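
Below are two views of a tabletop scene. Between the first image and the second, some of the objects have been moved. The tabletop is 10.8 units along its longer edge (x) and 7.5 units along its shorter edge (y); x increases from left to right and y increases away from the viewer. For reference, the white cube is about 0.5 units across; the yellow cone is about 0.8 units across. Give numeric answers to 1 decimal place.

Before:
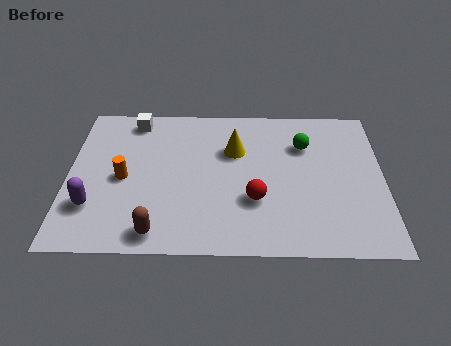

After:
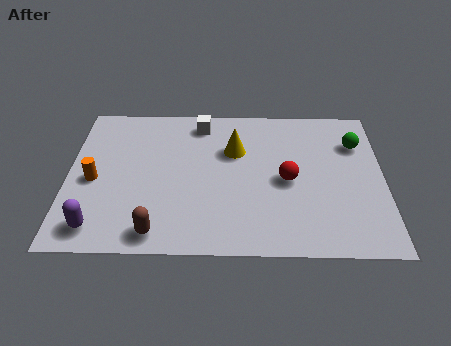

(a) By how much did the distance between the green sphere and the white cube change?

-0.5

They were about 6.0 units apart before and 5.5 after — 0.5 units closer together.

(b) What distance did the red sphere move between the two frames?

1.5

The red sphere was near (6.4, 2.5) before and (7.5, 3.5) after, so it travelled √(1.1² + 1.0²) ≈ 1.5 units.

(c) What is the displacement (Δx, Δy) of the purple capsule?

(0.2, -1.0)

The purple capsule started near (0.9, 2.1) and ended near (1.1, 1.1).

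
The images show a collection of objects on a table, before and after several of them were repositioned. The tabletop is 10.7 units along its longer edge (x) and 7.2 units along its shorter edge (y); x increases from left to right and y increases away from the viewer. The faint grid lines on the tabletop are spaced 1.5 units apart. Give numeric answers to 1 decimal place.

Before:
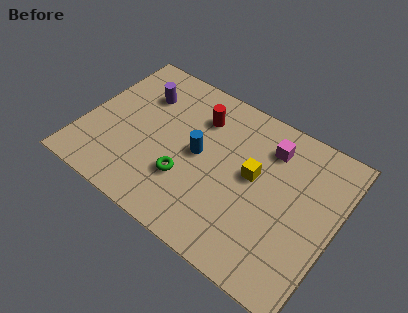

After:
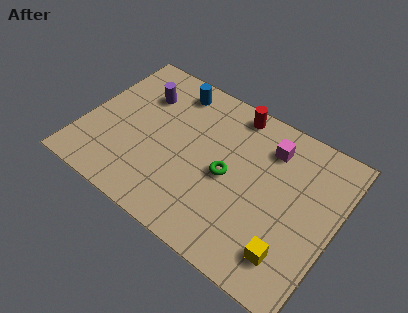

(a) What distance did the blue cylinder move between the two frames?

2.9

From (4.9, 3.7) to (3.3, 6.1), the blue cylinder covered √(1.6² + 2.4²) ≈ 2.9 units.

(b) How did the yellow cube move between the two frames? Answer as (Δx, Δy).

(2.0, -2.5)

From the two frames, the yellow cube sits at roughly (7.2, 4.0) before and (9.2, 1.5) after.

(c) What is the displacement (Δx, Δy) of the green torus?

(1.6, 1.1)

From the two frames, the green torus sits at roughly (4.6, 2.3) before and (6.2, 3.4) after.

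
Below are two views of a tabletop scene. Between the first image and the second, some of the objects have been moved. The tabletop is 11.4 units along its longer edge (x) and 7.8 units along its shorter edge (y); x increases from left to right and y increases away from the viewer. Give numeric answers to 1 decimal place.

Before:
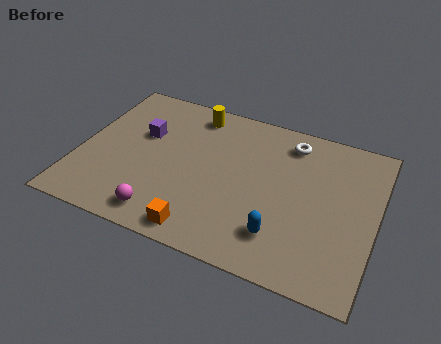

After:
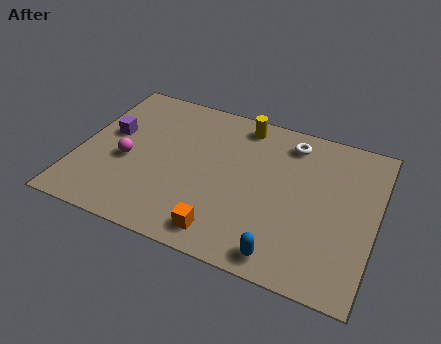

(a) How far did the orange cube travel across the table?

0.8

From (5.1, 0.9) to (5.9, 1.1), the orange cube covered √(0.8² + 0.2²) ≈ 0.8 units.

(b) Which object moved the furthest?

the magenta sphere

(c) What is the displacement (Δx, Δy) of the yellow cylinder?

(1.9, 0.1)

The yellow cylinder started near (4.1, 6.7) and ended near (6.0, 6.8).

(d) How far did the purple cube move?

1.3

From (2.3, 4.9) to (1.1, 4.5), the purple cube covered √(1.2² + 0.4²) ≈ 1.3 units.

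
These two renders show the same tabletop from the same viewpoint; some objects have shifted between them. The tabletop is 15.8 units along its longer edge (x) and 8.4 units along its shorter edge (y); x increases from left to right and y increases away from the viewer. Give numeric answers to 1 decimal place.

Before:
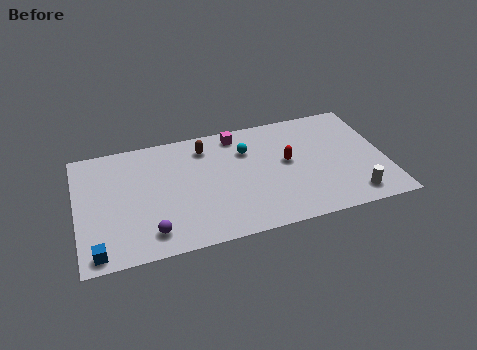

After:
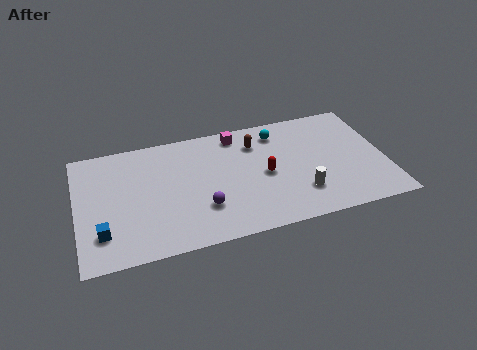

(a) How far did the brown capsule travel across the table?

2.6

From (6.7, 6.8) to (9.3, 6.4), the brown capsule covered √(2.6² + 0.4²) ≈ 2.6 units.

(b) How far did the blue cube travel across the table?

1.2

The blue cube was near (0.9, 0.9) before and (1.2, 2.1) after, so it travelled √(0.3² + 1.2²) ≈ 1.2 units.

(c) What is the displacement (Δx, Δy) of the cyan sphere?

(1.7, 0.9)

The cyan sphere was at about (8.8, 6.0) and moved to about (10.5, 6.9).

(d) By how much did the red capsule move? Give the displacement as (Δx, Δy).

(-1.2, -0.6)

From the two frames, the red capsule sits at roughly (10.8, 4.6) before and (9.6, 4.0) after.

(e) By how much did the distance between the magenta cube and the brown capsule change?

-0.5

Before: roughly 1.8 units apart; after: 1.3. That's 0.5 units closer together.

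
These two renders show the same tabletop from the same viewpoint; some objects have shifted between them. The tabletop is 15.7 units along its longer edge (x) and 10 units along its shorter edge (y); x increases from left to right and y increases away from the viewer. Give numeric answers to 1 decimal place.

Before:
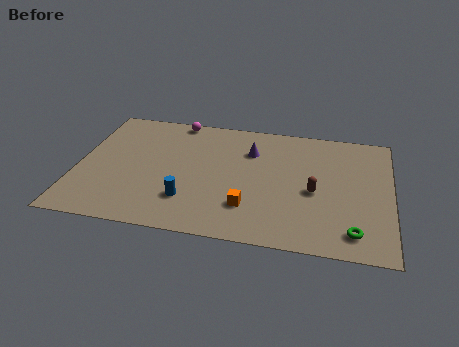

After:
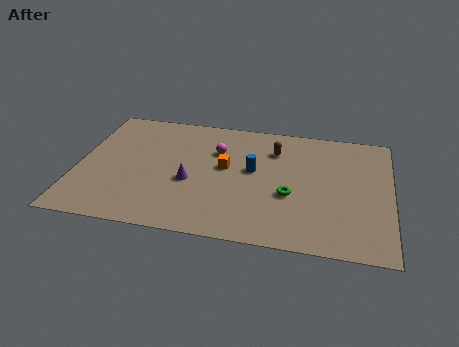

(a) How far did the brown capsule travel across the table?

3.7

The brown capsule was near (11.9, 4.4) before and (9.8, 7.5) after, so it travelled √(2.1² + 3.1²) ≈ 3.7 units.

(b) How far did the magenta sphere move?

3.2

From (4.7, 9.2) to (6.9, 6.9), the magenta sphere covered √(2.2² + 2.3²) ≈ 3.2 units.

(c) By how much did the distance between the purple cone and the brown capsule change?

+1.0

They were about 4.3 units apart before and 5.3 after — 1.0 units further apart.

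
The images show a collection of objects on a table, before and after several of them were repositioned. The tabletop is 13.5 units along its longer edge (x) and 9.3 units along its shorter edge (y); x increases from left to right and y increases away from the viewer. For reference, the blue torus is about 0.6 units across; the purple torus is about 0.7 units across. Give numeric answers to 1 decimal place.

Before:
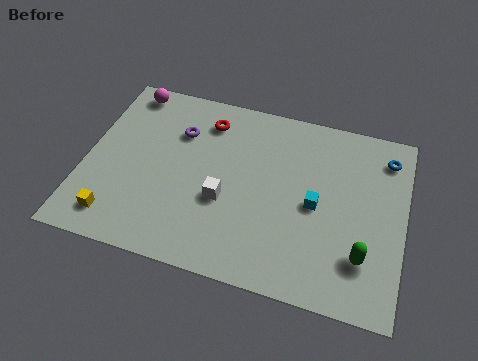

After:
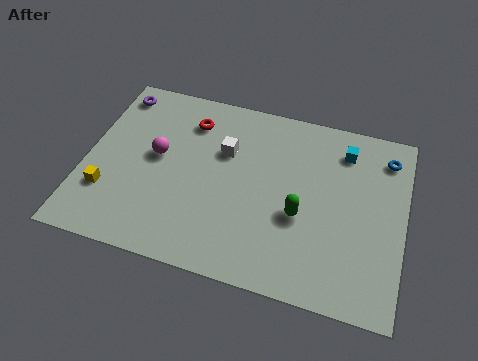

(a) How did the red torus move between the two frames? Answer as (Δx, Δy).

(-0.7, -0.2)

The red torus was at about (4.9, 7.5) and moved to about (4.2, 7.3).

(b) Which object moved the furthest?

the magenta sphere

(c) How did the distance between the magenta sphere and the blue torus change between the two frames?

-1.3

They were about 11.2 units apart before and 9.9 after — 1.3 units closer together.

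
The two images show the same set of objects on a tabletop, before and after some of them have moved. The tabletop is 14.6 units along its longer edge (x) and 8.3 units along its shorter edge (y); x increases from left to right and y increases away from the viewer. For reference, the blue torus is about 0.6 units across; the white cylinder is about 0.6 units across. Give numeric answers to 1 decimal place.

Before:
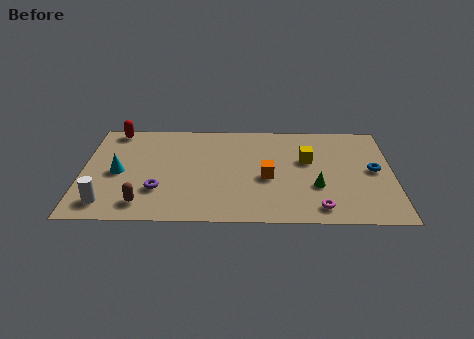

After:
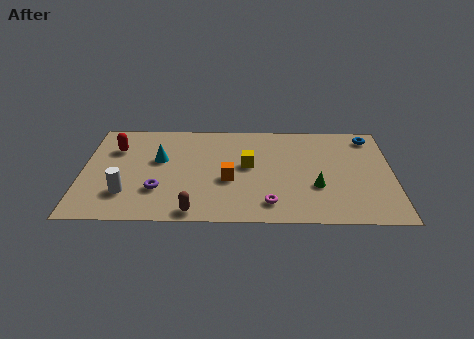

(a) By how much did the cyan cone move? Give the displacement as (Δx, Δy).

(1.9, 1.1)

The cyan cone started near (1.7, 3.9) and ended near (3.6, 5.0).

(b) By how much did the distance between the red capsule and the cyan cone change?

-1.3

The distance was about 3.6 in the first image and 2.3 in the second, so they moved 1.3 units closer together.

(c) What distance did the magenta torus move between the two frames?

2.3

The magenta torus was near (11.1, 1.2) before and (8.8, 1.5) after, so it travelled √(2.3² + 0.3²) ≈ 2.3 units.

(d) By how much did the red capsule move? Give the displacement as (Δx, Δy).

(0.1, -1.6)

The red capsule was at about (1.4, 7.5) and moved to about (1.5, 5.9).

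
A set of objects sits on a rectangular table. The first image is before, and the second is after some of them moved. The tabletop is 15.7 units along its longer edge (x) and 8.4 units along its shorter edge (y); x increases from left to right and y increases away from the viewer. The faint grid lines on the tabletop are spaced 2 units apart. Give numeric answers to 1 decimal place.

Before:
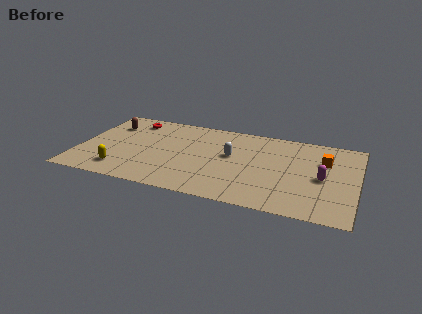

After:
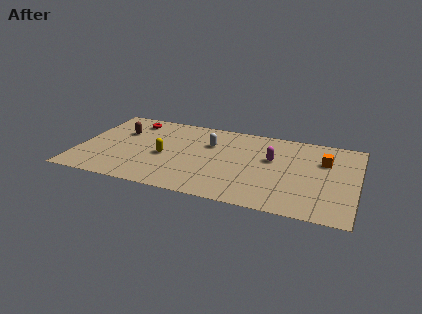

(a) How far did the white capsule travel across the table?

1.6

From (8.6, 4.8) to (7.3, 5.7), the white capsule covered √(1.3² + 0.9²) ≈ 1.6 units.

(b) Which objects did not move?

the red torus and the orange cube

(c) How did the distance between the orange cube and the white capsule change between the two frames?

+1.2

They were about 5.3 units apart before and 6.5 after — 1.2 units further apart.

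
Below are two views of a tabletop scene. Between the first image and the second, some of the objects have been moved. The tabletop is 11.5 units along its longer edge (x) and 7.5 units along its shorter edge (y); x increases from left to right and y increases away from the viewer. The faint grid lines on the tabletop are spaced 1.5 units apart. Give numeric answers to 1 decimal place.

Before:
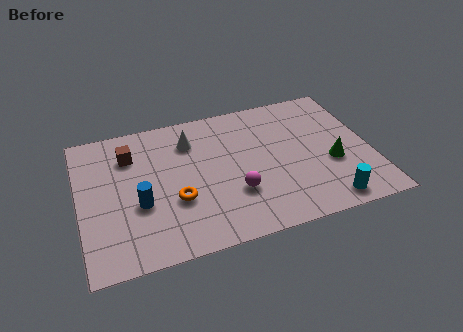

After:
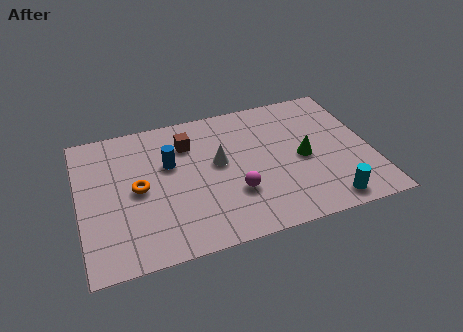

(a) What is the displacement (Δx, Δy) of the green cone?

(-1.1, 0.6)

The green cone was at about (9.9, 2.9) and moved to about (8.8, 3.5).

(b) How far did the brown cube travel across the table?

2.3

The brown cube was near (2.1, 5.6) before and (4.4, 5.6) after, so it travelled √(2.3² + 0.0²) ≈ 2.3 units.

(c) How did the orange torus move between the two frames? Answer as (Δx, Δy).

(-1.4, 1.0)

From the two frames, the orange torus sits at roughly (3.7, 2.7) before and (2.3, 3.7) after.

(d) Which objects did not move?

the magenta sphere and the cyan cylinder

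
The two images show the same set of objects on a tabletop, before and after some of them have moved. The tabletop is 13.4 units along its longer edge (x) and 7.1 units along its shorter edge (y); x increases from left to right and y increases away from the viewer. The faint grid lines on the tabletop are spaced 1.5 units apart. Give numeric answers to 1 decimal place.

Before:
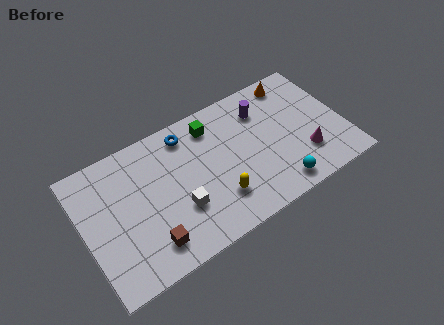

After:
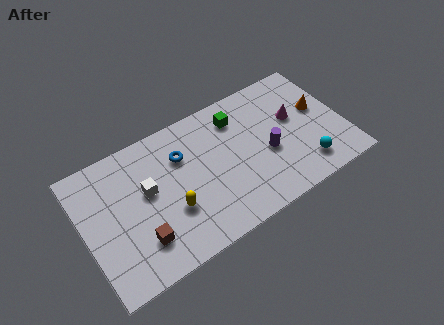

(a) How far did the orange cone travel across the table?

2.3

From (11.3, 6.2) to (12.3, 4.1), the orange cone covered √(1.0² + 2.1²) ≈ 2.3 units.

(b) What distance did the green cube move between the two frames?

1.3

The green cube moved from about (6.9, 5.8) to (8.2, 5.6), a distance of √(1.3² + 0.2²) ≈ 1.3.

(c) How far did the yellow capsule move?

2.4

The yellow capsule moved from about (6.6, 1.9) to (4.3, 2.5), a distance of √(2.3² + 0.6²) ≈ 2.4.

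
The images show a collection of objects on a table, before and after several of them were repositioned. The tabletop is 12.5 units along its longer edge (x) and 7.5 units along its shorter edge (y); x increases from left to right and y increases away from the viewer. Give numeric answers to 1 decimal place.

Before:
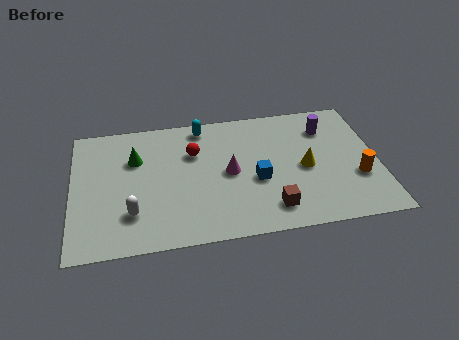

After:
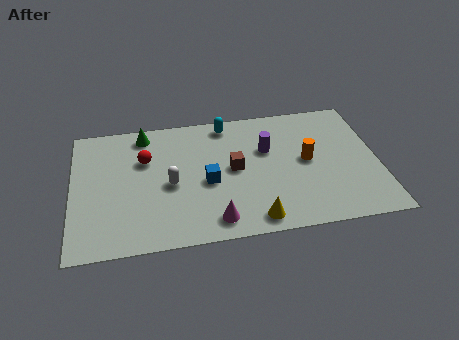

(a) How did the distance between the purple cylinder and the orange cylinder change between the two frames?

-1.5

The distance was about 3.3 in the first image and 1.8 in the second, so they moved 1.5 units closer together.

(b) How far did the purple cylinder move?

2.7

From (10.5, 5.7) to (8.0, 4.8), the purple cylinder covered √(2.5² + 0.9²) ≈ 2.7 units.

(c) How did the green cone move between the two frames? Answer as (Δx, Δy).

(0.4, 1.4)

From the two frames, the green cone sits at roughly (2.6, 5.1) before and (3.0, 6.5) after.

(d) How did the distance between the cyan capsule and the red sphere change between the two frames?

+2.2

The distance was about 1.6 in the first image and 3.8 in the second, so they moved 2.2 units further apart.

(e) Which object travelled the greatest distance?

the yellow cone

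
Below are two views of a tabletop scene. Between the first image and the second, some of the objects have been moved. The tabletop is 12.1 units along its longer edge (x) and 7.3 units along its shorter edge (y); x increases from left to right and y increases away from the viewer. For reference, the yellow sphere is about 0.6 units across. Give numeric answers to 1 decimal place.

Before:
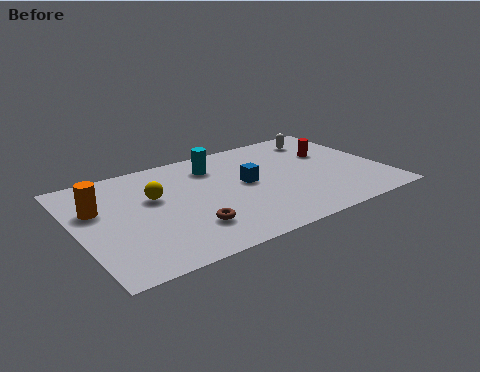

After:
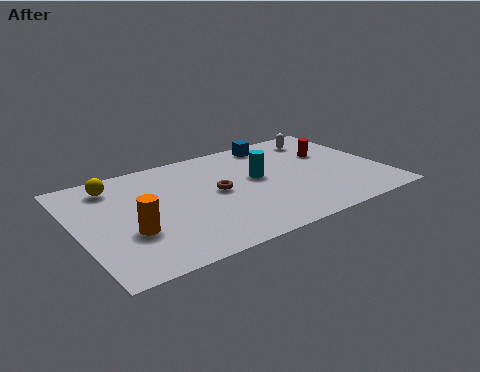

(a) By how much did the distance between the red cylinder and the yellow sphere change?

+1.5

They were about 7.2 units apart before and 8.7 after — 1.5 units further apart.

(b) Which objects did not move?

the red cylinder and the white capsule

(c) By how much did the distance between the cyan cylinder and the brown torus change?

-2.4

They were about 4.1 units apart before and 1.7 after — 2.4 units closer together.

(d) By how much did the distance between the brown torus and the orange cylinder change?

-0.5

The distance was about 4.3 in the first image and 3.8 in the second, so they moved 0.5 units closer together.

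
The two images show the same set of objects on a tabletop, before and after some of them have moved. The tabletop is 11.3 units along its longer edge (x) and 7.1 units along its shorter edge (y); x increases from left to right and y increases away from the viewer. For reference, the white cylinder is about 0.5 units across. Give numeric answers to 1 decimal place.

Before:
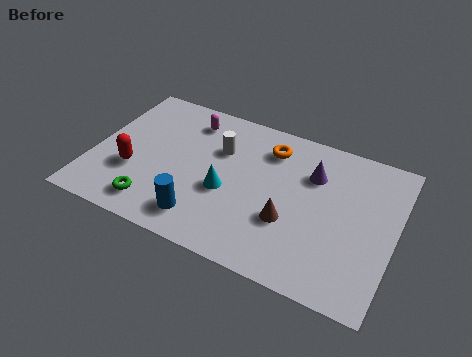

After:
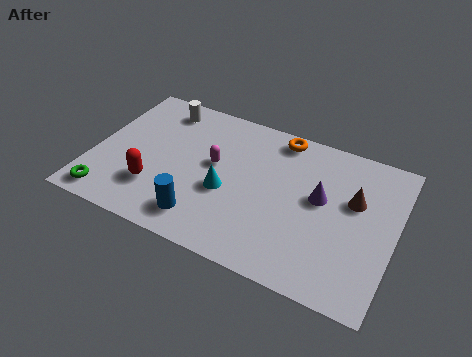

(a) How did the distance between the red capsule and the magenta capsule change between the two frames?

-0.9

Before: roughly 3.7 units apart; after: 2.8. That's 0.9 units closer together.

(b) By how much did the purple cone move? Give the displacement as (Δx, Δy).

(0.4, -1.0)

The purple cone was at about (8.1, 5.0) and moved to about (8.5, 4.0).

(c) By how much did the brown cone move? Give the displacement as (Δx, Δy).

(2.2, 1.9)

The brown cone started near (7.5, 2.5) and ended near (9.7, 4.4).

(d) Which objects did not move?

the blue cylinder and the cyan cone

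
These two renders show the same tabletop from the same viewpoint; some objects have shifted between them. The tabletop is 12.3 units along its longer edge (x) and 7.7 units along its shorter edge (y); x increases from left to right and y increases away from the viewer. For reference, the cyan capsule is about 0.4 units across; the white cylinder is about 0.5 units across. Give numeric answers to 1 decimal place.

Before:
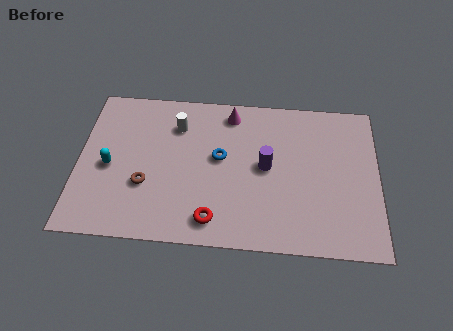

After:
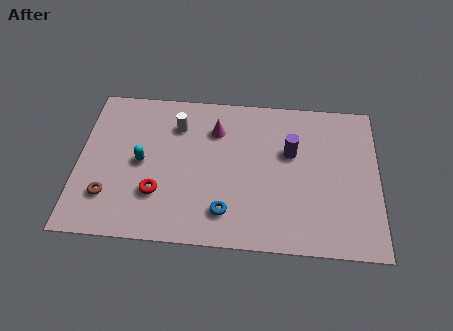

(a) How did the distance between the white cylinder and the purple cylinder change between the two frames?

+0.7

Before: roughly 4.1 units apart; after: 4.8. That's 0.7 units further apart.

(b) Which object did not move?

the white cylinder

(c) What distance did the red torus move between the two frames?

2.5

The red torus moved from about (5.6, 1.2) to (3.3, 2.3), a distance of √(2.3² + 1.1²) ≈ 2.5.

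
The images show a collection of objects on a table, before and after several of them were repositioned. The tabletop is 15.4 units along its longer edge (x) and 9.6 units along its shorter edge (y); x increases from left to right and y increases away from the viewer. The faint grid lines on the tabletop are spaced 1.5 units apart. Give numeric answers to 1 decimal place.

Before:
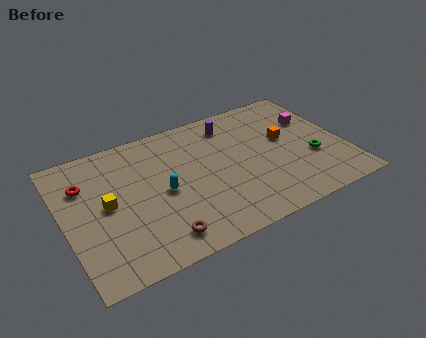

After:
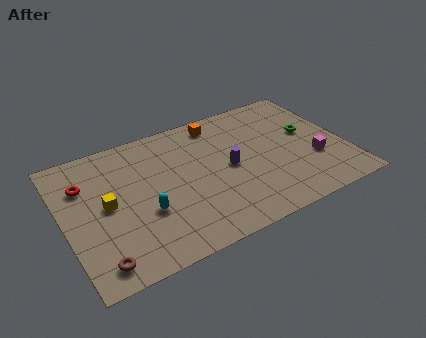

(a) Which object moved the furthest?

the orange cube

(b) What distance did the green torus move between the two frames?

2.0

From (13.5, 3.5) to (13.6, 5.5), the green torus covered √(0.1² + 2.0²) ≈ 2.0 units.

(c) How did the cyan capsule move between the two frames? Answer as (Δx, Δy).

(-1.1, -1.0)

The cyan capsule started near (5.3, 4.5) and ended near (4.2, 3.5).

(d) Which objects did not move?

the yellow cube and the red torus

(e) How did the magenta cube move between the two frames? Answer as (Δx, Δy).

(-0.4, -3.1)

The magenta cube was at about (14.0, 6.4) and moved to about (13.6, 3.3).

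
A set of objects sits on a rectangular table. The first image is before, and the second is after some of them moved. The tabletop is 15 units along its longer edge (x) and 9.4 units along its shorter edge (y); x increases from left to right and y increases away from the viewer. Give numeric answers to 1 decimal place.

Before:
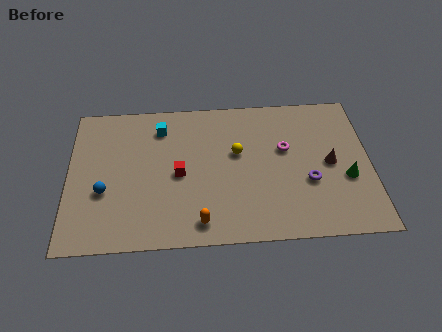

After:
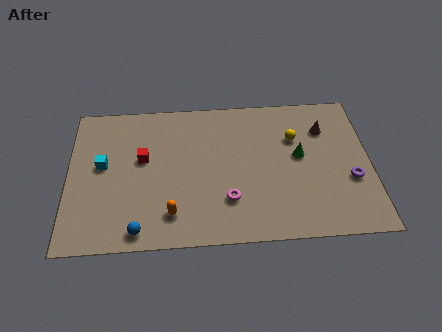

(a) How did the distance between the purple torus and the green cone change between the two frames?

+1.1

Before: roughly 1.9 units apart; after: 3.0. That's 1.1 units further apart.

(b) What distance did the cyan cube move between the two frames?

3.7

The cyan cube was near (4.6, 7.5) before and (1.7, 5.2) after, so it travelled √(2.9² + 2.3²) ≈ 3.7 units.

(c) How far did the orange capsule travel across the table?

1.5

The orange capsule moved from about (6.5, 1.3) to (5.1, 1.9), a distance of √(1.4² + 0.6²) ≈ 1.5.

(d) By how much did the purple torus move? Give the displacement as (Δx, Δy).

(2.1, 0.0)

From the two frames, the purple torus sits at roughly (11.9, 3.5) before and (14.0, 3.5) after.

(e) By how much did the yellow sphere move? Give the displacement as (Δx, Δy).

(2.9, 0.8)

The yellow sphere started near (8.4, 5.6) and ended near (11.3, 6.4).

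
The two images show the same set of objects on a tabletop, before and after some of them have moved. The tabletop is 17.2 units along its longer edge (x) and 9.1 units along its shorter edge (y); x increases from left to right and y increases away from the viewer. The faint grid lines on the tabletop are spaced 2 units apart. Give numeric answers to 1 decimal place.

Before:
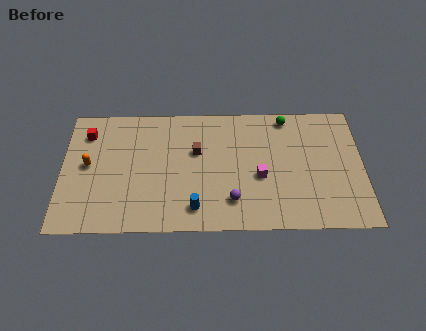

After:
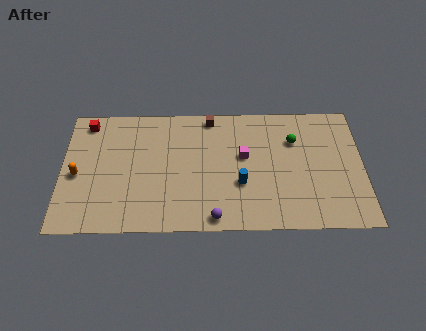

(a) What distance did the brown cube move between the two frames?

2.6

The brown cube was near (7.7, 5.7) before and (8.5, 8.2) after, so it travelled √(0.8² + 2.5²) ≈ 2.6 units.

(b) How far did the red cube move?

0.8

From (1.4, 7.1) to (1.4, 7.9), the red cube covered √(0.0² + 0.8²) ≈ 0.8 units.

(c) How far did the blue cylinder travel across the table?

3.1

The blue cylinder moved from about (7.6, 1.6) to (10.2, 3.3), a distance of √(2.6² + 1.7²) ≈ 3.1.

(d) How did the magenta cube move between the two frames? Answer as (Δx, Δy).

(-0.9, 1.5)

The magenta cube was at about (11.3, 3.8) and moved to about (10.4, 5.3).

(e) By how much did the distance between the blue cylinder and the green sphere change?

-4.0

Before: roughly 8.4 units apart; after: 4.4. That's 4.0 units closer together.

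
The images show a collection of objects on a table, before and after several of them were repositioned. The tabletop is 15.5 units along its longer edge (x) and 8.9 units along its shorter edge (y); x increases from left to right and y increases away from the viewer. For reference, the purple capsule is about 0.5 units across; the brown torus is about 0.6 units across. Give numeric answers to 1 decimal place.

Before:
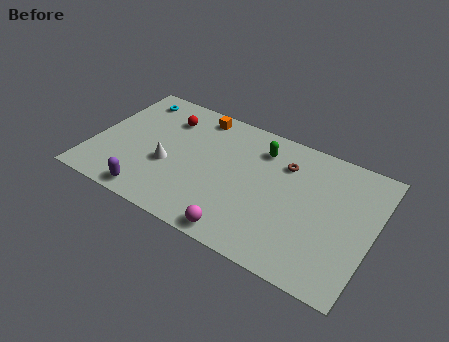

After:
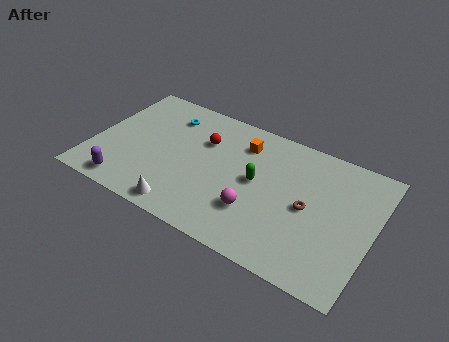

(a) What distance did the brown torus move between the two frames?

2.8

The brown torus moved from about (10.4, 6.6) to (12.0, 4.3), a distance of √(1.6² + 2.3²) ≈ 2.8.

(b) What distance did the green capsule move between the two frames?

2.3

The green capsule moved from about (9.0, 7.0) to (9.1, 4.7), a distance of √(0.1² + 2.3²) ≈ 2.3.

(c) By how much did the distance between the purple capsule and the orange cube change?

+1.1

The distance was about 7.0 in the first image and 8.1 in the second, so they moved 1.1 units further apart.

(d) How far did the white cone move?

2.8

From (4.3, 3.5) to (5.6, 1.0), the white cone covered √(1.3² + 2.5²) ≈ 2.8 units.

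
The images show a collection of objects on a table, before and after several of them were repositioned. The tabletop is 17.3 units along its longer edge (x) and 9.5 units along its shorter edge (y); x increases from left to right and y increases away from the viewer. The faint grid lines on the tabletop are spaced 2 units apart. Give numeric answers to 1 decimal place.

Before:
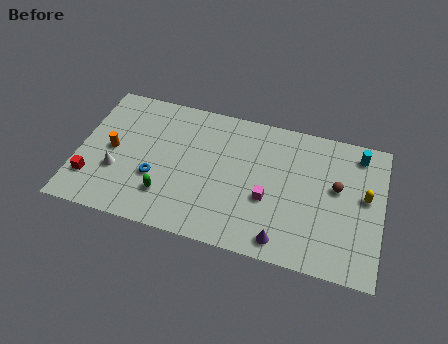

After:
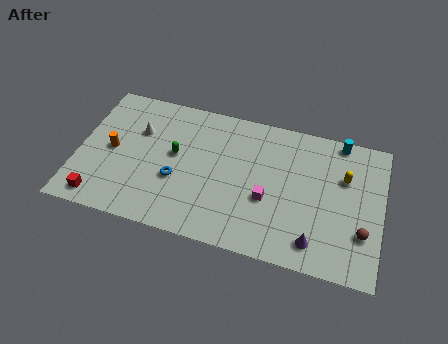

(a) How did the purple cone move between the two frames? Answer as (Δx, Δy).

(1.8, 0.4)

The purple cone was at about (11.9, 1.2) and moved to about (13.7, 1.6).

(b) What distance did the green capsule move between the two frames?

2.9

The green capsule moved from about (5.2, 2.4) to (5.5, 5.3), a distance of √(0.3² + 2.9²) ≈ 2.9.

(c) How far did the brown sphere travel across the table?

3.1

The brown sphere was near (14.7, 5.5) before and (16.3, 2.9) after, so it travelled √(1.6² + 2.6²) ≈ 3.1 units.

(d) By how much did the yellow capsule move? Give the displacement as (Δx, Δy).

(-1.2, 1.0)

The yellow capsule started near (16.3, 5.3) and ended near (15.1, 6.3).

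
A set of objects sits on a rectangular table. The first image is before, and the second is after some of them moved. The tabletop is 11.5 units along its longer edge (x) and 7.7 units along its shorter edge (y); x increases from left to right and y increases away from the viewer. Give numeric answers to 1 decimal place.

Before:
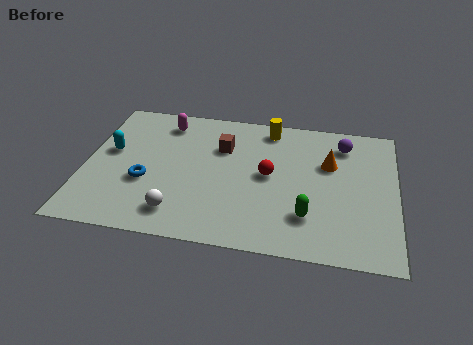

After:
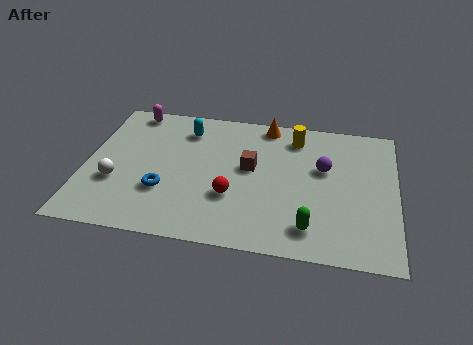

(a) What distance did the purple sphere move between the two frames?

1.7

From (9.5, 6.2) to (8.8, 4.7), the purple sphere covered √(0.7² + 1.5²) ≈ 1.7 units.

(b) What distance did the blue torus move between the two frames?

0.8

The blue torus moved from about (2.3, 2.9) to (3.0, 2.5), a distance of √(0.7² + 0.4²) ≈ 0.8.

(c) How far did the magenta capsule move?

1.4

The magenta capsule moved from about (2.8, 6.4) to (1.5, 6.9), a distance of √(1.3² + 0.5²) ≈ 1.4.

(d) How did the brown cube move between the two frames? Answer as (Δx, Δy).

(1.1, -1.0)

From the two frames, the brown cube sits at roughly (5.0, 5.3) before and (6.1, 4.3) after.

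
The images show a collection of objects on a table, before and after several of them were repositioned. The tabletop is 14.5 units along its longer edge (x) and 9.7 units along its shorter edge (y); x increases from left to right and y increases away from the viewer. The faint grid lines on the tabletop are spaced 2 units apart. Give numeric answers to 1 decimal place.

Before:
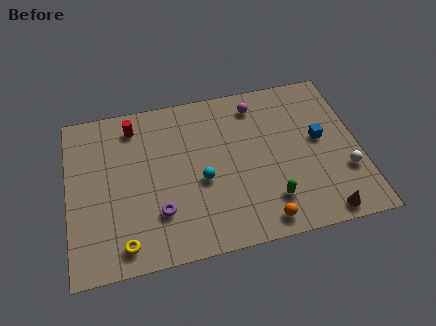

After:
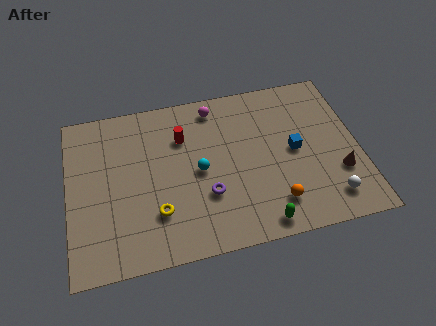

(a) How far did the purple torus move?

2.5

From (4.4, 2.7) to (6.8, 3.2), the purple torus covered √(2.4² + 0.5²) ≈ 2.5 units.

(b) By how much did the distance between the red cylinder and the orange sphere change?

-2.7

They were about 9.2 units apart before and 6.5 after — 2.7 units closer together.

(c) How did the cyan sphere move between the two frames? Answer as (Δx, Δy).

(-0.1, 0.6)

The cyan sphere was at about (6.6, 4.1) and moved to about (6.5, 4.7).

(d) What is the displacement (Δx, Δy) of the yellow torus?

(1.7, 1.4)

The yellow torus was at about (2.6, 1.3) and moved to about (4.3, 2.7).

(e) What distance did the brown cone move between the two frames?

2.4

The brown cone was near (12.4, 0.9) before and (13.4, 3.1) after, so it travelled √(1.0² + 2.2²) ≈ 2.4 units.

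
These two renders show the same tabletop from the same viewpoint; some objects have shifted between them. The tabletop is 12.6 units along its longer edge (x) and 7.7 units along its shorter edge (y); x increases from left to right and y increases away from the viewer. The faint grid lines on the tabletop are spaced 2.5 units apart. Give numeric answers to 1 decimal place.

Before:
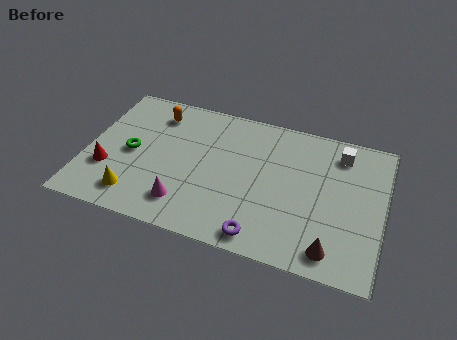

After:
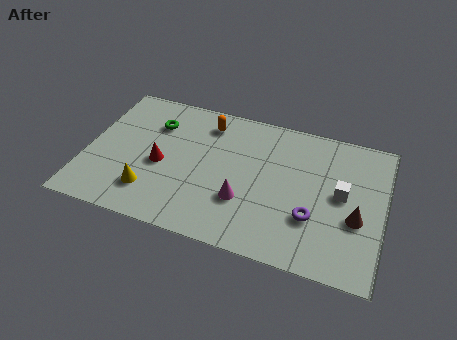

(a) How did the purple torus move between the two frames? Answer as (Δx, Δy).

(2.0, 1.6)

From the two frames, the purple torus sits at roughly (7.7, 0.9) before and (9.7, 2.5) after.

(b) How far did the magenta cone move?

2.6

The magenta cone moved from about (4.4, 1.6) to (6.8, 2.5), a distance of √(2.4² + 0.9²) ≈ 2.6.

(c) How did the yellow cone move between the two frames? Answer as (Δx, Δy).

(0.6, 0.4)

From the two frames, the yellow cone sits at roughly (2.3, 1.4) before and (2.9, 1.8) after.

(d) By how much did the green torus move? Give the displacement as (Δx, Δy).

(0.8, 1.9)

From the two frames, the green torus sits at roughly (1.9, 3.7) before and (2.7, 5.6) after.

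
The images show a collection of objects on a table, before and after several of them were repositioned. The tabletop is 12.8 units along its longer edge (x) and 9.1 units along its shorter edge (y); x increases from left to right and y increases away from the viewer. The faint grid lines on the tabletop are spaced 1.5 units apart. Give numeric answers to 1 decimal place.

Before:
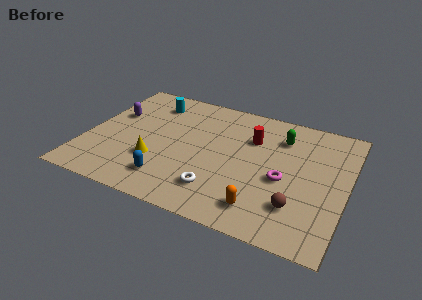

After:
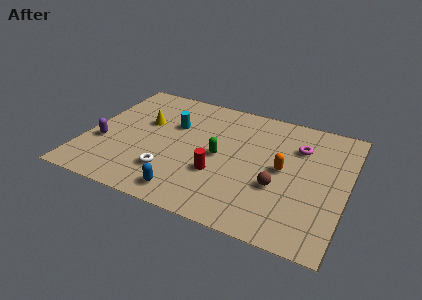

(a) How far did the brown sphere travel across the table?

1.4

From (10.6, 2.3) to (9.6, 3.3), the brown sphere covered √(1.0² + 1.0²) ≈ 1.4 units.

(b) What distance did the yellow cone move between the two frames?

2.8

The yellow cone moved from about (3.6, 2.9) to (2.7, 5.6), a distance of √(0.9² + 2.7²) ≈ 2.8.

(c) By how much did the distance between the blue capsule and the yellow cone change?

+3.8

The distance was about 1.4 in the first image and 5.2 in the second, so they moved 3.8 units further apart.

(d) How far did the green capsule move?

3.8

The green capsule moved from about (9.4, 6.9) to (6.6, 4.4), a distance of √(2.8² + 2.5²) ≈ 3.8.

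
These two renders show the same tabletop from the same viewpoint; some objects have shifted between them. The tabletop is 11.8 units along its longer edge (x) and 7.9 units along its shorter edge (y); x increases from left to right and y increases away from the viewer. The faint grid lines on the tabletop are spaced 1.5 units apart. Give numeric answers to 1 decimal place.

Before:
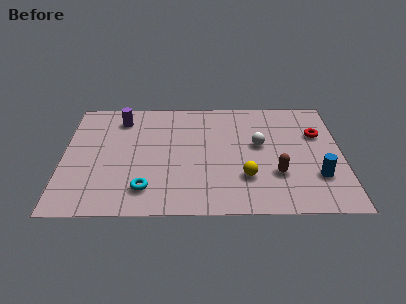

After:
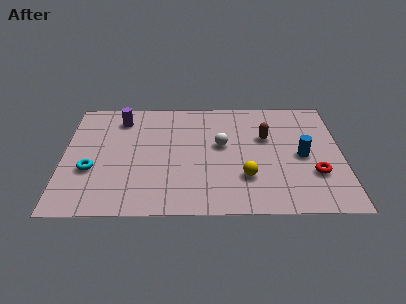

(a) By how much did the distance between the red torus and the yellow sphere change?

-1.3

Before: roughly 4.2 units apart; after: 2.9. That's 1.3 units closer together.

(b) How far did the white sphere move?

1.6

From (8.3, 4.5) to (6.7, 4.5), the white sphere covered √(1.6² + 0.0²) ≈ 1.6 units.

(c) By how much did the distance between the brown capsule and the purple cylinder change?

-1.3

They were about 7.7 units apart before and 6.4 after — 1.3 units closer together.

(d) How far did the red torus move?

2.7

The red torus was near (10.8, 5.2) before and (10.6, 2.5) after, so it travelled √(0.2² + 2.7²) ≈ 2.7 units.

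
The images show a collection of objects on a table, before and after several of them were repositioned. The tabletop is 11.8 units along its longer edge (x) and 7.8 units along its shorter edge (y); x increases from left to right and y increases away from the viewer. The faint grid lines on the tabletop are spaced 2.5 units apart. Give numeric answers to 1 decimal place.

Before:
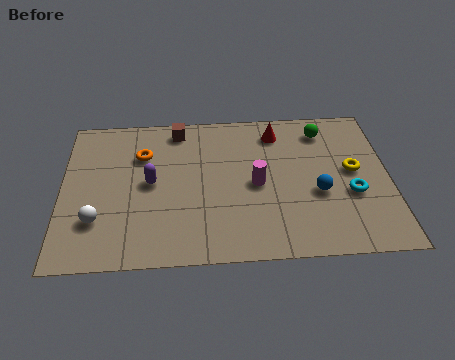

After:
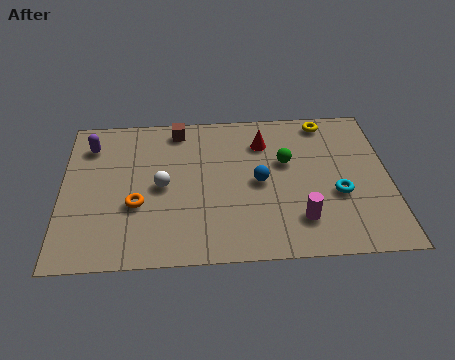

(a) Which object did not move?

the brown cube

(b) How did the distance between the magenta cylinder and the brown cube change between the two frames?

+2.4

The distance was about 4.2 in the first image and 6.6 in the second, so they moved 2.4 units further apart.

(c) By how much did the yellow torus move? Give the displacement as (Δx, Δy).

(-0.9, 2.7)

From the two frames, the yellow torus sits at roughly (10.5, 4.2) before and (9.6, 6.9) after.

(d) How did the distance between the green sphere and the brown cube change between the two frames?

-0.9

The distance was about 5.3 in the first image and 4.4 in the second, so they moved 0.9 units closer together.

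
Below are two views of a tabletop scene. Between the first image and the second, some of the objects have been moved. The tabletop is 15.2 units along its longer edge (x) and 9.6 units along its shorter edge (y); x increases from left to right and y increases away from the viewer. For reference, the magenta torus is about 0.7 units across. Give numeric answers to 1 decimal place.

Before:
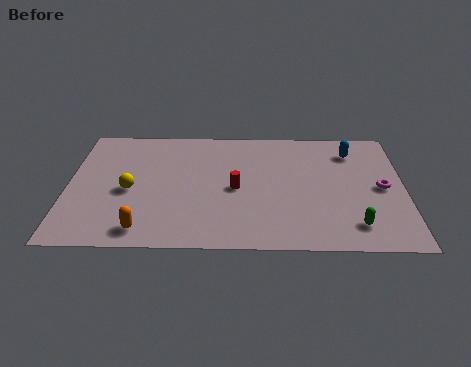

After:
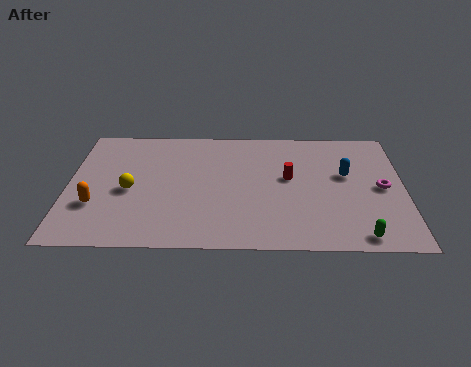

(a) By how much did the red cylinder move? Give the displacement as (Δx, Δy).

(2.4, 0.9)

The red cylinder started near (7.6, 4.5) and ended near (10.0, 5.4).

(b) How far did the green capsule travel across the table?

0.8

The green capsule moved from about (12.9, 1.8) to (13.1, 1.0), a distance of √(0.2² + 0.8²) ≈ 0.8.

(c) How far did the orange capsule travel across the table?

2.8

The orange capsule was near (3.5, 1.3) before and (1.3, 3.1) after, so it travelled √(2.2² + 1.8²) ≈ 2.8 units.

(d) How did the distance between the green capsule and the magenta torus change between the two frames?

+0.7

The distance was about 3.2 in the first image and 3.9 in the second, so they moved 0.7 units further apart.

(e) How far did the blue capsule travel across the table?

1.9

The blue capsule was near (12.9, 7.6) before and (12.6, 5.7) after, so it travelled √(0.3² + 1.9²) ≈ 1.9 units.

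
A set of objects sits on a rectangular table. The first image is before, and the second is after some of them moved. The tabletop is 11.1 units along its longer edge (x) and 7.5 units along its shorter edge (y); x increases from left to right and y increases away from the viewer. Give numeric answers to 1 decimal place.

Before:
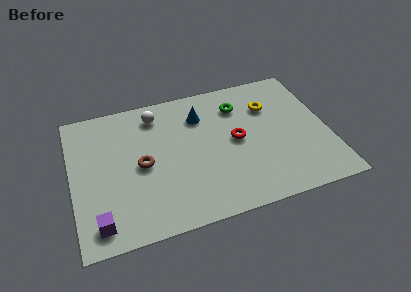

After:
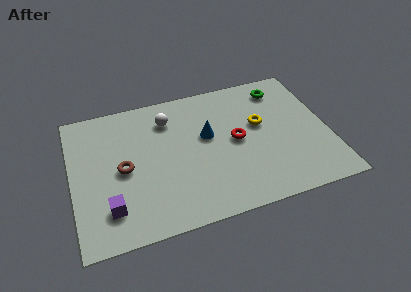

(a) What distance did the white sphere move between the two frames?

0.6

From (3.8, 6.2) to (4.3, 5.8), the white sphere covered √(0.5² + 0.4²) ≈ 0.6 units.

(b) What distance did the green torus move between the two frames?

2.0

From (7.4, 5.7) to (9.3, 6.2), the green torus covered √(1.9² + 0.5²) ≈ 2.0 units.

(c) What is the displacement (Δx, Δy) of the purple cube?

(0.5, 0.6)

The purple cube was at about (1.0, 1.1) and moved to about (1.5, 1.7).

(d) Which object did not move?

the red torus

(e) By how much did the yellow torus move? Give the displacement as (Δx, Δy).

(-0.5, -0.9)

The yellow torus started near (8.7, 5.3) and ended near (8.2, 4.4).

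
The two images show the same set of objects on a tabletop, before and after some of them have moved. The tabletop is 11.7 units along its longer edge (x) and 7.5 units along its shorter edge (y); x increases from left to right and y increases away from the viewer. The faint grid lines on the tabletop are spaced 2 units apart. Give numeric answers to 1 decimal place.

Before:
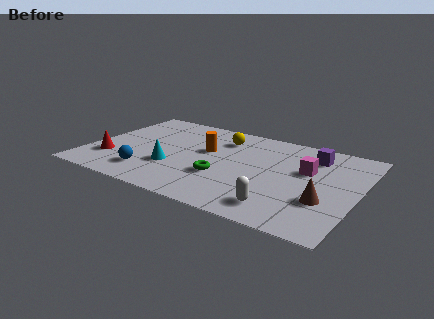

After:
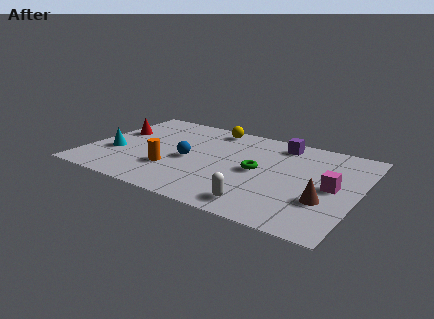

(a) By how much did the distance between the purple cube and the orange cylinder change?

+1.2

The distance was about 4.7 in the first image and 5.9 in the second, so they moved 1.2 units further apart.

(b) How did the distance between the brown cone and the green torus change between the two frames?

-1.2

Before: roughly 4.4 units apart; after: 3.2. That's 1.2 units closer together.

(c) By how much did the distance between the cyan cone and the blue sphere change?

+2.0

The distance was about 1.3 in the first image and 3.3 in the second, so they moved 2.0 units further apart.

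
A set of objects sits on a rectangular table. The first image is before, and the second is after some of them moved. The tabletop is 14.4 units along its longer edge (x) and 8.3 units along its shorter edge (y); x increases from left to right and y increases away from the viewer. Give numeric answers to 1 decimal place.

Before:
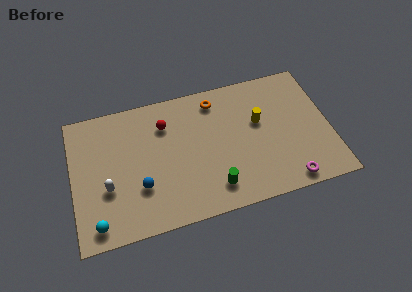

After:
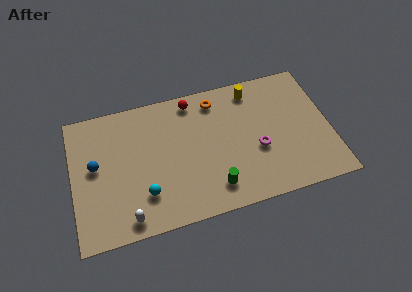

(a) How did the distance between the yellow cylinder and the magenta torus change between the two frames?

-0.5

Before: roughly 4.3 units apart; after: 3.8. That's 0.5 units closer together.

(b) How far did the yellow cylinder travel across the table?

2.1

The yellow cylinder was near (10.5, 5.0) before and (10.3, 7.1) after, so it travelled √(0.2² + 2.1²) ≈ 2.1 units.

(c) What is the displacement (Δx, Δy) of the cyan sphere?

(2.7, 1.1)

The cyan sphere was at about (1.2, 1.1) and moved to about (3.9, 2.2).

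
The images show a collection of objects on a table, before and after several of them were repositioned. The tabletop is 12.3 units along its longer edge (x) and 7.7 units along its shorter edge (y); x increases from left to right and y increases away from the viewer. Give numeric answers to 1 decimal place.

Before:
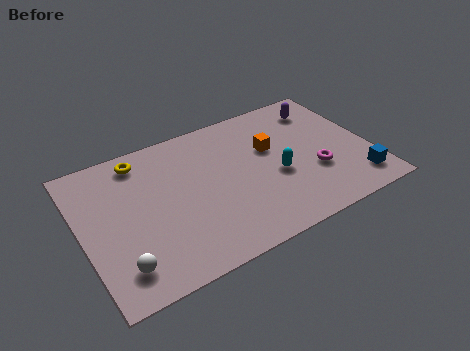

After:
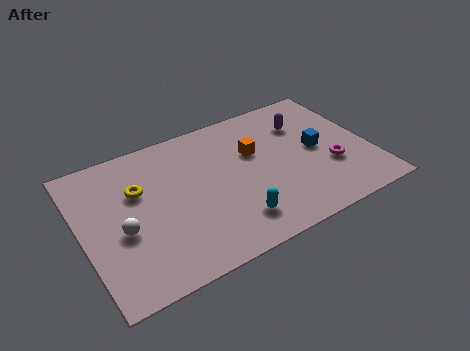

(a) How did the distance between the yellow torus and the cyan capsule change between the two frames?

-1.4

They were about 6.4 units apart before and 5.0 after — 1.4 units closer together.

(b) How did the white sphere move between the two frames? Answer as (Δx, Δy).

(0.3, 1.7)

The white sphere started near (1.3, 1.5) and ended near (1.6, 3.2).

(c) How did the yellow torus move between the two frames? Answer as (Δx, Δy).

(-0.3, -1.6)

From the two frames, the yellow torus sits at roughly (2.8, 6.6) before and (2.5, 5.0) after.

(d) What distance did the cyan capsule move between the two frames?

2.6

From (8.2, 3.2) to (6.1, 1.6), the cyan capsule covered √(2.1² + 1.6²) ≈ 2.6 units.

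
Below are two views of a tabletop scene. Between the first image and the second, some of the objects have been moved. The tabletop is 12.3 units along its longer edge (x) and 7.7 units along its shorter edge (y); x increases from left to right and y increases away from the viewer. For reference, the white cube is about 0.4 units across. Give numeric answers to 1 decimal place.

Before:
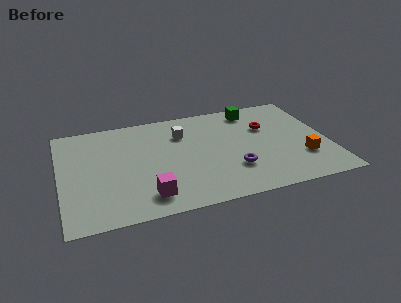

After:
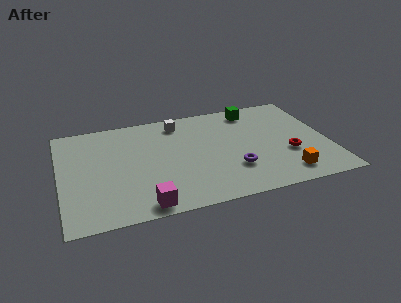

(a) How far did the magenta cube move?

0.6

The magenta cube was near (3.8, 1.4) before and (3.6, 0.8) after, so it travelled √(0.2² + 0.6²) ≈ 0.6 units.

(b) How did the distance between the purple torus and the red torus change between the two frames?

-0.7

Before: roughly 3.3 units apart; after: 2.6. That's 0.7 units closer together.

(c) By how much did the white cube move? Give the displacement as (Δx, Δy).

(-0.1, 0.9)

The white cube was at about (5.7, 5.6) and moved to about (5.6, 6.5).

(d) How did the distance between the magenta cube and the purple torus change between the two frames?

+0.4

They were about 4.1 units apart before and 4.5 after — 0.4 units further apart.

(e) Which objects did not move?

the purple torus and the green cube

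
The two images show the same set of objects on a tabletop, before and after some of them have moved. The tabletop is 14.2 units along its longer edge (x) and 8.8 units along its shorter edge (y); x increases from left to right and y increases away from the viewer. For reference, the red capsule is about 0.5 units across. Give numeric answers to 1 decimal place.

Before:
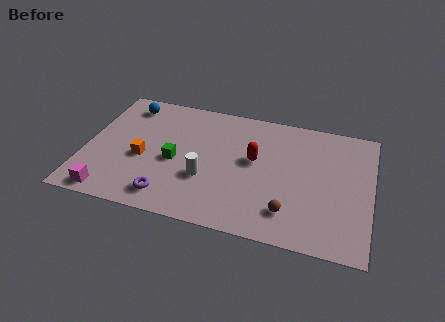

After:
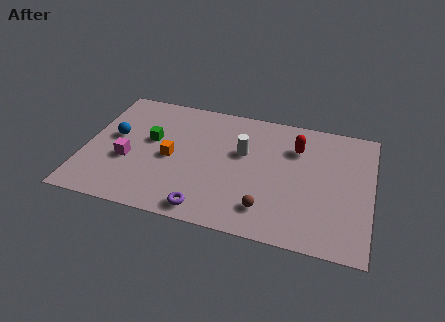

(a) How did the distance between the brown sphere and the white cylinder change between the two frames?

-0.5

The distance was about 4.4 in the first image and 3.9 in the second, so they moved 0.5 units closer together.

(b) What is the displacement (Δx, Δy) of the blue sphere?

(-0.4, -2.5)

From the two frames, the blue sphere sits at roughly (1.8, 7.4) before and (1.4, 4.9) after.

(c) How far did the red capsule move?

2.4

The red capsule moved from about (8.4, 5.0) to (10.4, 6.4), a distance of √(2.0² + 1.4²) ≈ 2.4.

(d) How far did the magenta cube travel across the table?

2.6

The magenta cube was near (1.5, 0.9) before and (2.2, 3.4) after, so it travelled √(0.7² + 2.5²) ≈ 2.6 units.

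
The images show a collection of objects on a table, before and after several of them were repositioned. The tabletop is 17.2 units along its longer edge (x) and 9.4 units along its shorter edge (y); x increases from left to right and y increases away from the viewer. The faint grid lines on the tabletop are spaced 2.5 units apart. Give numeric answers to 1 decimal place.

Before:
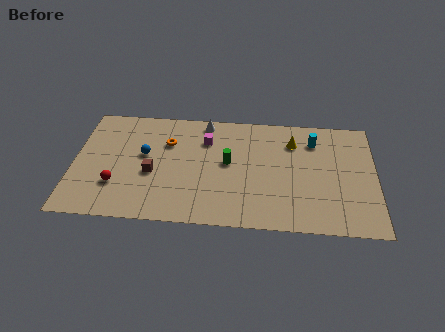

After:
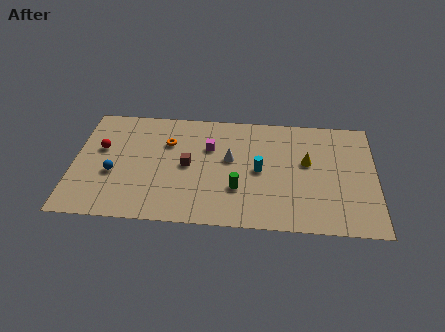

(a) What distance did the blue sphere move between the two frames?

2.4

The blue sphere moved from about (4.0, 5.4) to (2.3, 3.7), a distance of √(1.7² + 1.7²) ≈ 2.4.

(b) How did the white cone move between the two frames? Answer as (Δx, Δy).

(1.5, -3.0)

From the two frames, the white cone sits at roughly (7.4, 8.4) before and (8.9, 5.4) after.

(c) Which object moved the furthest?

the cyan cylinder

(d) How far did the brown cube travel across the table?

2.2

The brown cube moved from about (4.5, 3.9) to (6.5, 4.7), a distance of √(2.0² + 0.8²) ≈ 2.2.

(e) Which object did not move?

the orange torus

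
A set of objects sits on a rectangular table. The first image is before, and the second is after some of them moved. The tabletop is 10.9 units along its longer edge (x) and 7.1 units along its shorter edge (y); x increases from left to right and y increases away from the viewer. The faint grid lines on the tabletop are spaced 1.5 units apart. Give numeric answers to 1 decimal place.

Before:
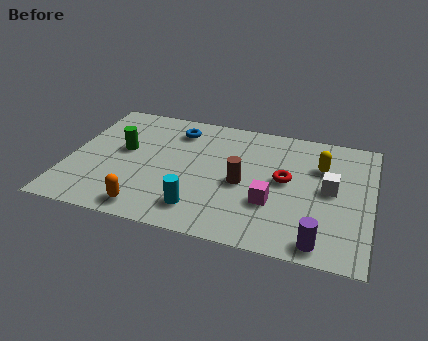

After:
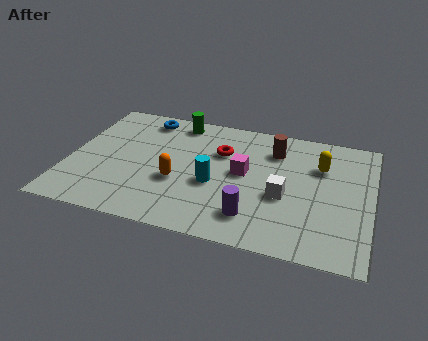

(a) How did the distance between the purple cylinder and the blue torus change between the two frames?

-1.1

Before: roughly 7.4 units apart; after: 6.3. That's 1.1 units closer together.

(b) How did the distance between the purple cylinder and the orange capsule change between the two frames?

-3.1

Before: roughly 6.1 units apart; after: 3.0. That's 3.1 units closer together.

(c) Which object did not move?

the yellow capsule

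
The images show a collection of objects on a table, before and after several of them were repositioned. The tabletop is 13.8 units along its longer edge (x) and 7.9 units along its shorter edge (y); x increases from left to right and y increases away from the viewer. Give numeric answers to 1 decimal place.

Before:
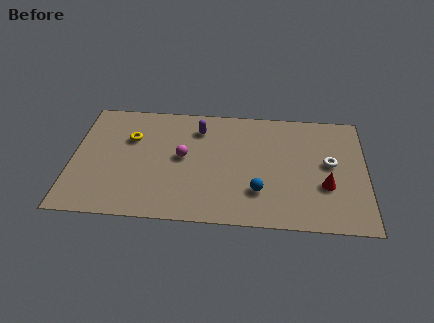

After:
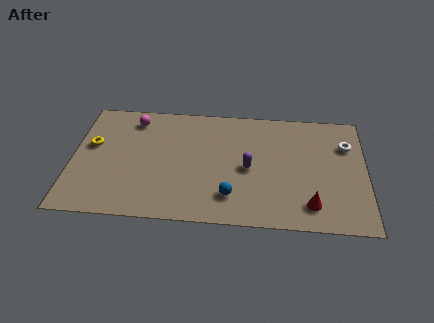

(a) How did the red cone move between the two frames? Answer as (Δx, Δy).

(-0.7, -1.3)

The red cone was at about (11.9, 2.8) and moved to about (11.2, 1.5).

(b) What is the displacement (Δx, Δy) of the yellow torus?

(-1.8, -0.6)

The yellow torus started near (2.7, 5.3) and ended near (0.9, 4.7).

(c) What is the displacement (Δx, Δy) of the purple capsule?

(2.4, -2.5)

The purple capsule was at about (5.9, 6.2) and moved to about (8.3, 3.7).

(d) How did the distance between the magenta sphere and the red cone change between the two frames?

+3.0

Before: roughly 6.8 units apart; after: 9.8. That's 3.0 units further apart.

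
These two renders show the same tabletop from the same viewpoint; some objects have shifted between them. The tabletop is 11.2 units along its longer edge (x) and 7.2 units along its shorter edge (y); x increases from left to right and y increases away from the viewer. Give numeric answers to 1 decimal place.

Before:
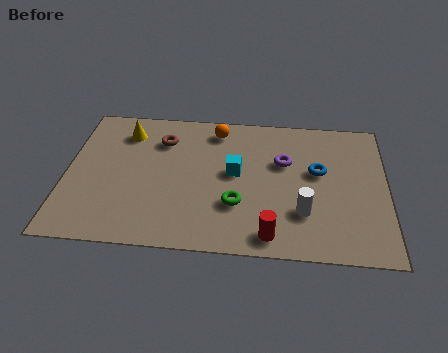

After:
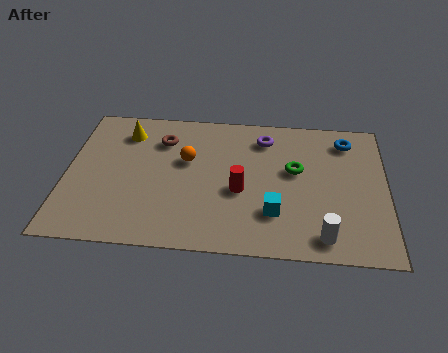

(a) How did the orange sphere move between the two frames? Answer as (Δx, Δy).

(-1.0, -1.7)

The orange sphere started near (5.2, 6.1) and ended near (4.2, 4.4).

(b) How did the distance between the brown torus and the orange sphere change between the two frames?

-0.7

The distance was about 2.0 in the first image and 1.3 in the second, so they moved 0.7 units closer together.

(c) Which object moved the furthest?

the green torus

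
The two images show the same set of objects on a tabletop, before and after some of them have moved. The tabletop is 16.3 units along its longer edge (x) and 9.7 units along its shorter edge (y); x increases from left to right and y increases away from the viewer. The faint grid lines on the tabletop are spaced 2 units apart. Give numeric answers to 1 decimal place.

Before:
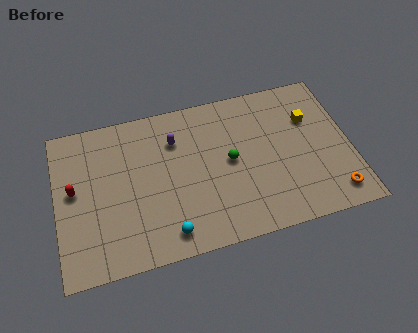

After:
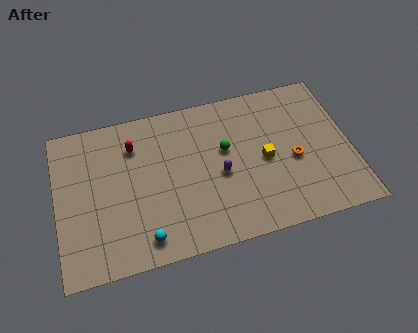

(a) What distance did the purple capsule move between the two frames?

3.6

The purple capsule was near (6.7, 7.1) before and (9.0, 4.3) after, so it travelled √(2.3² + 2.8²) ≈ 3.6 units.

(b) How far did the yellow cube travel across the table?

3.4

From (14.2, 6.6) to (11.5, 4.6), the yellow cube covered √(2.7² + 2.0²) ≈ 3.4 units.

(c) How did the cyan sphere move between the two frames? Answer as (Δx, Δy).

(-1.3, 0.0)

From the two frames, the cyan sphere sits at roughly (5.9, 1.4) before and (4.6, 1.4) after.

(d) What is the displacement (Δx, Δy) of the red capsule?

(3.4, 2.0)

The red capsule started near (1.0, 5.3) and ended near (4.4, 7.3).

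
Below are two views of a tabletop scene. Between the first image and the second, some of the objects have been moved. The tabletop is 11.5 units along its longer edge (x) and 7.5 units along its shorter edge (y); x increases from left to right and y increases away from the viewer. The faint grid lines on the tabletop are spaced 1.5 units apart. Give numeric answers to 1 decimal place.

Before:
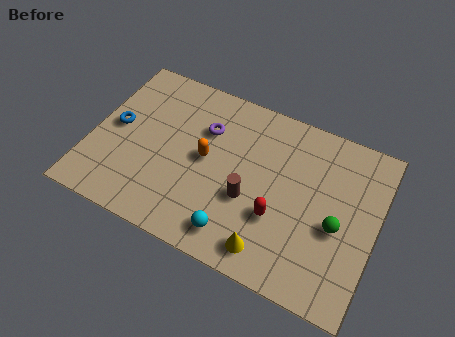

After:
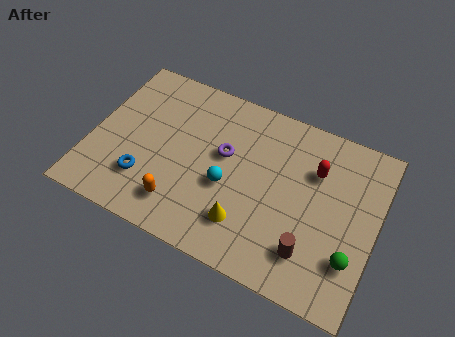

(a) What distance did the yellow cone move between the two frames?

1.3

The yellow cone was near (7.6, 1.1) before and (6.5, 1.8) after, so it travelled √(1.1² + 0.7²) ≈ 1.3 units.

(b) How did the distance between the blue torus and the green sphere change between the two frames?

-0.8

They were about 9.1 units apart before and 8.3 after — 0.8 units closer together.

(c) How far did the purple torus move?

1.2

The purple torus was near (4.4, 5.2) before and (5.3, 4.4) after, so it travelled √(0.9² + 0.8²) ≈ 1.2 units.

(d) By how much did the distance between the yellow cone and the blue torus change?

-3.2

They were about 7.3 units apart before and 4.1 after — 3.2 units closer together.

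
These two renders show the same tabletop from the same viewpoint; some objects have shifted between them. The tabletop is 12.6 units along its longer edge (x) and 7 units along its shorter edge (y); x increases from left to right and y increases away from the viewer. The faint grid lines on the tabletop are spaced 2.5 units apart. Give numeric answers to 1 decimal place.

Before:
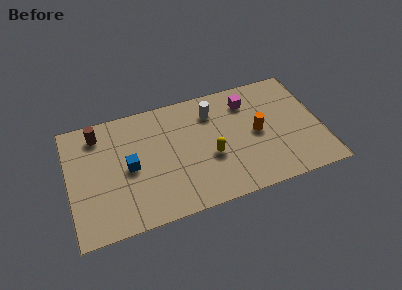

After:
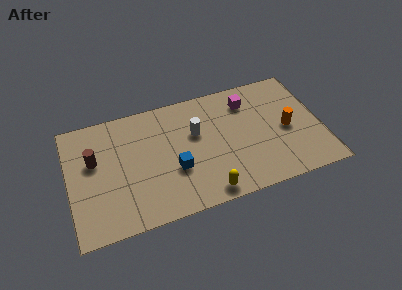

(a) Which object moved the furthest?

the blue cube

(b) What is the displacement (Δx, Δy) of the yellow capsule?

(-0.4, -2.0)

The yellow capsule was at about (7.0, 2.8) and moved to about (6.6, 0.8).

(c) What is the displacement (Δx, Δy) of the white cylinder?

(-0.9, -1.0)

From the two frames, the white cylinder sits at roughly (7.3, 5.4) before and (6.4, 4.4) after.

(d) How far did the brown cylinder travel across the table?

1.5

From (1.6, 5.8) to (1.3, 4.3), the brown cylinder covered √(0.3² + 1.5²) ≈ 1.5 units.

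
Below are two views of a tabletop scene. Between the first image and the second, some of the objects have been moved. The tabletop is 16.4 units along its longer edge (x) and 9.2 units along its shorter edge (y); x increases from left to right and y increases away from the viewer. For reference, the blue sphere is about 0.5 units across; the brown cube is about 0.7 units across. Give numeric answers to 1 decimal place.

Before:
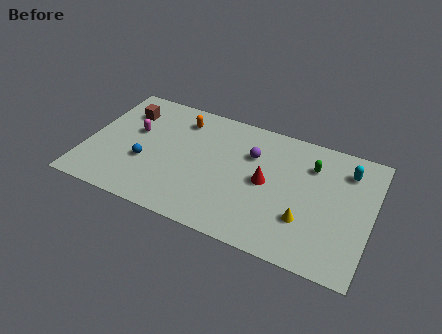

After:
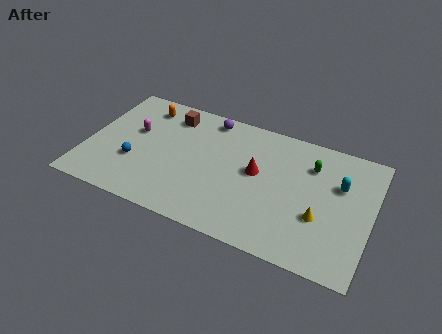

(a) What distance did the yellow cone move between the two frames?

0.9

The yellow cone moved from about (12.8, 2.8) to (13.6, 3.3), a distance of √(0.8² + 0.5²) ≈ 0.9.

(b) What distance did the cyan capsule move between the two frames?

1.2

The cyan capsule moved from about (14.8, 7.2) to (14.5, 6.0), a distance of √(0.3² + 1.2²) ≈ 1.2.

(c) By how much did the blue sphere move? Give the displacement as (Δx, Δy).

(-0.6, -0.2)

The blue sphere was at about (3.5, 3.4) and moved to about (2.9, 3.2).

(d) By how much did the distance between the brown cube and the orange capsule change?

-1.6

The distance was about 3.2 in the first image and 1.6 in the second, so they moved 1.6 units closer together.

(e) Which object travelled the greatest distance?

the purple sphere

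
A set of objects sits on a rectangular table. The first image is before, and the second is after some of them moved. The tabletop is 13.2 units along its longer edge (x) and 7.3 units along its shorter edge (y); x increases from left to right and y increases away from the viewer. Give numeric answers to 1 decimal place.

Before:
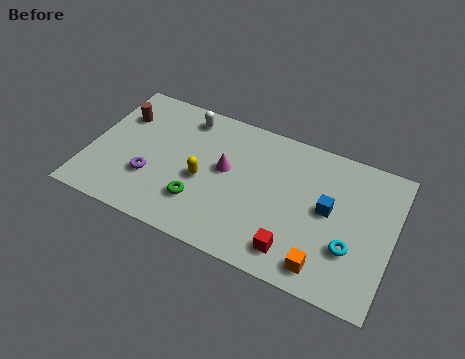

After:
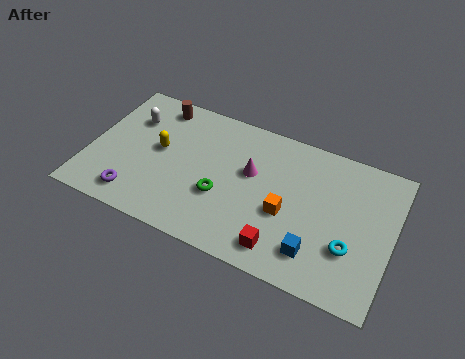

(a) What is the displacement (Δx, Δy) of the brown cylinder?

(1.5, 1.1)

The brown cylinder was at about (1.1, 5.2) and moved to about (2.6, 6.3).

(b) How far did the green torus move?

1.1

From (5.0, 2.0) to (5.9, 2.7), the green torus covered √(0.9² + 0.7²) ≈ 1.1 units.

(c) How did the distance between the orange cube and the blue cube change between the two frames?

-0.8

The distance was about 2.8 in the first image and 2.0 in the second, so they moved 0.8 units closer together.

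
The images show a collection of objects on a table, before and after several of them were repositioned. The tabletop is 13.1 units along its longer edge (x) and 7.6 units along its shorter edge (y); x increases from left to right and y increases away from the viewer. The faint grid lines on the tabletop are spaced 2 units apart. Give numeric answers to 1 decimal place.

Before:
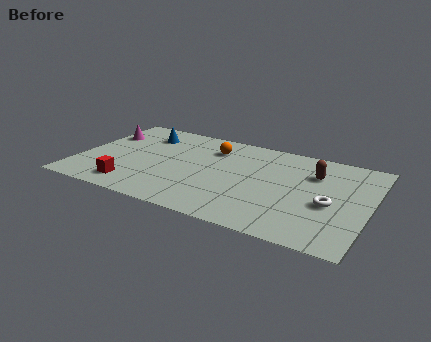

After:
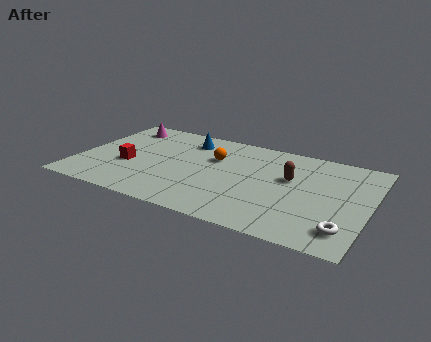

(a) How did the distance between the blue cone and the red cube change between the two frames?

-0.7

They were about 4.6 units apart before and 3.9 after — 0.7 units closer together.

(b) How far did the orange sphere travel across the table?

0.8

The orange sphere moved from about (5.8, 5.8) to (6.0, 5.0), a distance of √(0.2² + 0.8²) ≈ 0.8.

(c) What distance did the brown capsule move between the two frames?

1.3

The brown capsule was near (10.5, 5.4) before and (9.5, 4.6) after, so it travelled √(1.0² + 0.8²) ≈ 1.3 units.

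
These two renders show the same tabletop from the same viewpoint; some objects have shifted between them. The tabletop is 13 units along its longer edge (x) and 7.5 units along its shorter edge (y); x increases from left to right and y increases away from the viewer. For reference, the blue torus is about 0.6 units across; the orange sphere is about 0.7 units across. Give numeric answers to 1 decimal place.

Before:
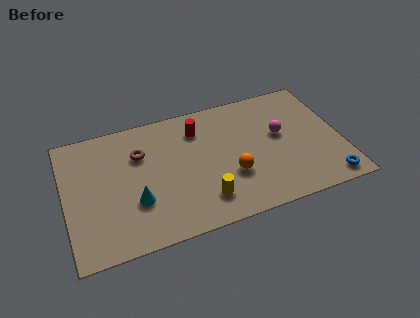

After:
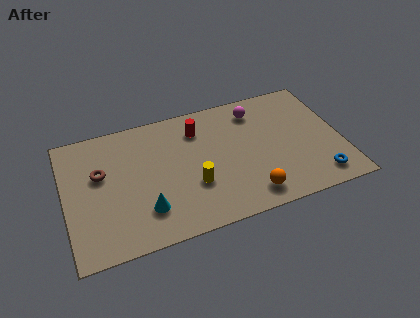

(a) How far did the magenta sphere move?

2.1

The magenta sphere was near (10.2, 4.3) before and (9.2, 6.1) after, so it travelled √(1.0² + 1.8²) ≈ 2.1 units.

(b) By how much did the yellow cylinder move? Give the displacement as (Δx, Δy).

(-0.4, 1.0)

The yellow cylinder was at about (6.3, 1.6) and moved to about (5.9, 2.6).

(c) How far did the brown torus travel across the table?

2.0

The brown torus was near (3.6, 5.2) before and (1.7, 4.6) after, so it travelled √(1.9² + 0.6²) ≈ 2.0 units.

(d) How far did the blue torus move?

0.5

From (12.1, 0.9) to (11.7, 1.2), the blue torus covered √(0.4² + 0.3²) ≈ 0.5 units.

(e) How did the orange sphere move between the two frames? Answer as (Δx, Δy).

(0.7, -1.4)

From the two frames, the orange sphere sits at roughly (7.7, 2.6) before and (8.4, 1.2) after.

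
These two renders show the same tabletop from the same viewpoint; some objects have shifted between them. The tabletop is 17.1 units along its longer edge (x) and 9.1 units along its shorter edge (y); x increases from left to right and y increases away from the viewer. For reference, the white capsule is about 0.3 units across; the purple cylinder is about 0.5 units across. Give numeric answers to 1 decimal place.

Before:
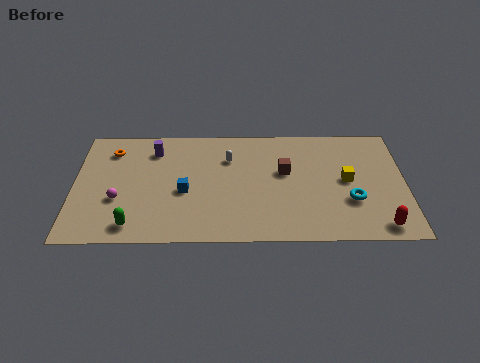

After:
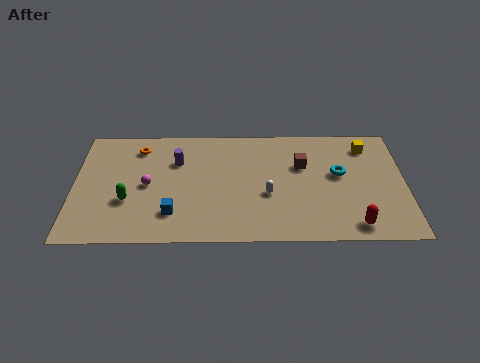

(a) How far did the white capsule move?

3.5

From (8.0, 6.5) to (10.0, 3.6), the white capsule covered √(2.0² + 2.9²) ≈ 3.5 units.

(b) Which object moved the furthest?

the white capsule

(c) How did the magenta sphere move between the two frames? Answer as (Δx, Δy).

(1.5, 1.1)

The magenta sphere started near (2.3, 3.3) and ended near (3.8, 4.4).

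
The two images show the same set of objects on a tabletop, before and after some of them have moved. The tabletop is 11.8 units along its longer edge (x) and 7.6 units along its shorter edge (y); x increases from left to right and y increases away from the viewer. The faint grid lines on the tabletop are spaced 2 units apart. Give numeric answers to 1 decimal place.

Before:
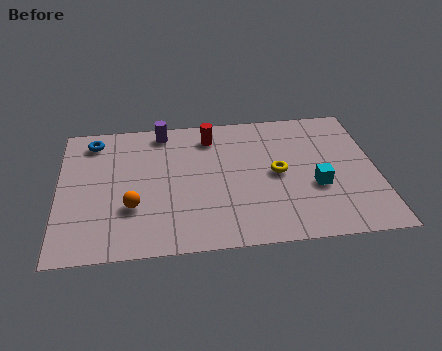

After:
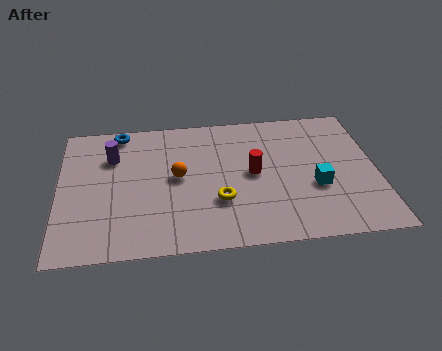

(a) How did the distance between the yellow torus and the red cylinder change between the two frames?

-1.5

The distance was about 3.4 in the first image and 1.9 in the second, so they moved 1.5 units closer together.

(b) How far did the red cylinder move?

2.7

The red cylinder was near (5.7, 6.2) before and (7.2, 3.9) after, so it travelled √(1.5² + 2.3²) ≈ 2.7 units.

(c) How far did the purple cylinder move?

2.3

The purple cylinder moved from about (3.9, 6.7) to (2.0, 5.4), a distance of √(1.9² + 1.3²) ≈ 2.3.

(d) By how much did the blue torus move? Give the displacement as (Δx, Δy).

(1.0, 0.4)

The blue torus was at about (1.3, 6.4) and moved to about (2.3, 6.8).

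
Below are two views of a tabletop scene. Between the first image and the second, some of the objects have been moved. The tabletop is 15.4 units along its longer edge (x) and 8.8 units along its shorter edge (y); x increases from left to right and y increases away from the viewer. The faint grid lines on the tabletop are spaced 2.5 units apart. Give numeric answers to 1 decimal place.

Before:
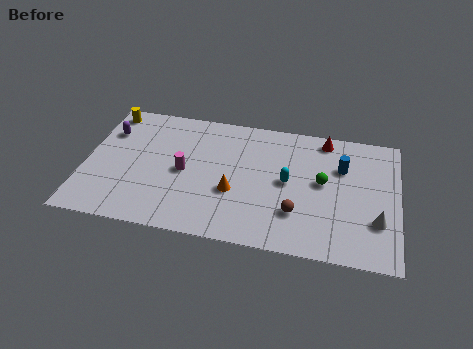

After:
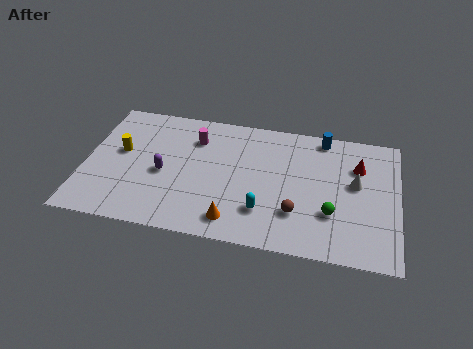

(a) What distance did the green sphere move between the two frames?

2.1

From (11.7, 4.8) to (12.2, 2.8), the green sphere covered √(0.5² + 2.0²) ≈ 2.1 units.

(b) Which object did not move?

the brown sphere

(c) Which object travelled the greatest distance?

the purple capsule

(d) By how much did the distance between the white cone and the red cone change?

-4.6

Before: roughly 5.8 units apart; after: 1.2. That's 4.6 units closer together.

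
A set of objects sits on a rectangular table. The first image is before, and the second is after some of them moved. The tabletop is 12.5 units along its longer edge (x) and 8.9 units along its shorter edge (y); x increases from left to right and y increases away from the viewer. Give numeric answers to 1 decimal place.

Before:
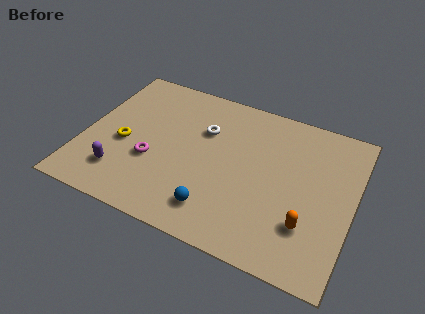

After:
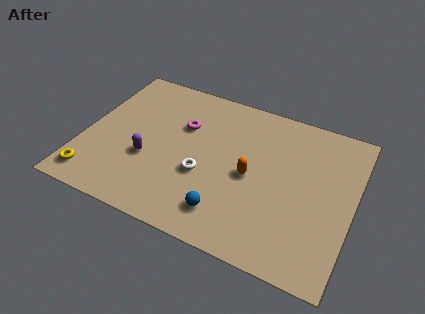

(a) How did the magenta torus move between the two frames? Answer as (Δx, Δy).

(1.1, 2.6)

The magenta torus was at about (3.3, 3.3) and moved to about (4.4, 5.9).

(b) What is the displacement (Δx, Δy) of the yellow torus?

(-1.1, -2.5)

The yellow torus started near (1.9, 3.8) and ended near (0.8, 1.3).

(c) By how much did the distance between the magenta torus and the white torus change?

-0.6

The distance was about 3.4 in the first image and 2.8 in the second, so they moved 0.6 units closer together.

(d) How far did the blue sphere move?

0.5

From (6.5, 1.7) to (7.0, 1.7), the blue sphere covered √(0.5² + 0.0²) ≈ 0.5 units.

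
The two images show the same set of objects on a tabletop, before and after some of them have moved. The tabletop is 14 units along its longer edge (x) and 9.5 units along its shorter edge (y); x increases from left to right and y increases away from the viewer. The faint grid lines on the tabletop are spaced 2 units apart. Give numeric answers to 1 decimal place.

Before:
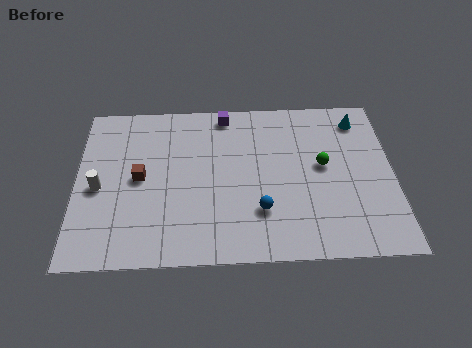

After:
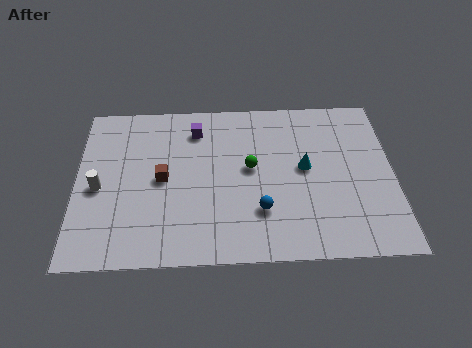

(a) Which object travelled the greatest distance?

the cyan cone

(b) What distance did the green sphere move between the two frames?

3.2

The green sphere was near (10.9, 5.2) before and (7.7, 5.2) after, so it travelled √(3.2² + 0.0²) ≈ 3.2 units.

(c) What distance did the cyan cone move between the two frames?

3.8

From (12.6, 7.9) to (10.1, 5.1), the cyan cone covered √(2.5² + 2.8²) ≈ 3.8 units.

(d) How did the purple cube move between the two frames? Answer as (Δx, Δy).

(-1.3, -0.9)

From the two frames, the purple cube sits at roughly (6.6, 8.5) before and (5.3, 7.6) after.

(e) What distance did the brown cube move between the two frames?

1.0

The brown cube was near (2.8, 4.8) before and (3.8, 4.7) after, so it travelled √(1.0² + 0.1²) ≈ 1.0 units.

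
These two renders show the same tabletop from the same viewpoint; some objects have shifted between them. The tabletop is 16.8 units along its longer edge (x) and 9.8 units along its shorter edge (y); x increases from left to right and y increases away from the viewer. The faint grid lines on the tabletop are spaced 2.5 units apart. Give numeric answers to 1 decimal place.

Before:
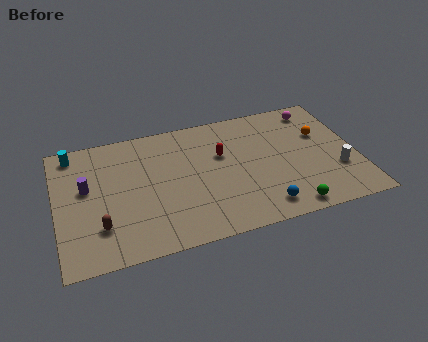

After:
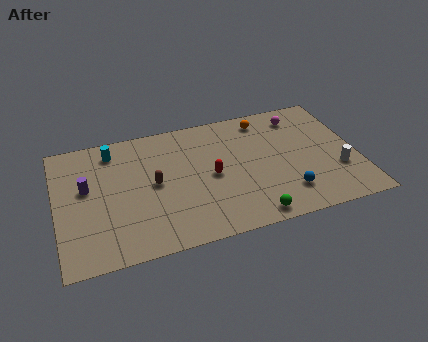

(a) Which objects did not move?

the purple cylinder and the white cylinder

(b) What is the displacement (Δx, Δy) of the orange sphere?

(-3.1, 2.1)

The orange sphere was at about (15.0, 6.3) and moved to about (11.9, 8.4).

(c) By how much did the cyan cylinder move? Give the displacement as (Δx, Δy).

(2.2, -0.4)

The cyan cylinder started near (1.1, 8.6) and ended near (3.3, 8.2).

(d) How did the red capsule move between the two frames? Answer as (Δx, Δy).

(-0.7, -1.5)

The red capsule started near (9.3, 6.2) and ended near (8.6, 4.7).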